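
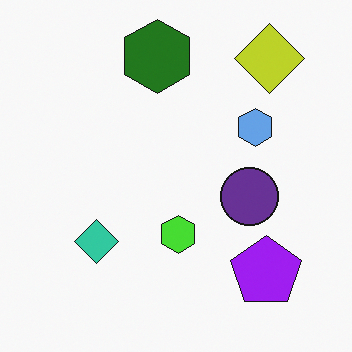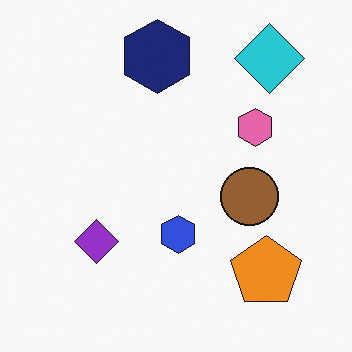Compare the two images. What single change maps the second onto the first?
This is the original image hue-shifted through roughly half the color wheel.

Every shape's color has rotated by the same amount around the hue wheel — a uniform hue shift.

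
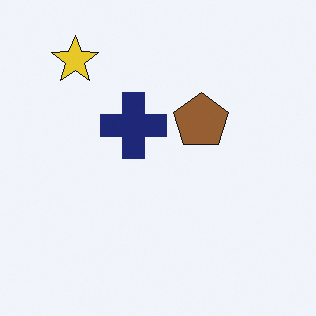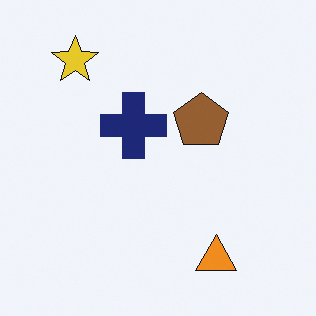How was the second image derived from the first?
Overlaid with an additional orange triangle.

An orange triangle appears in the second image that is absent from the first.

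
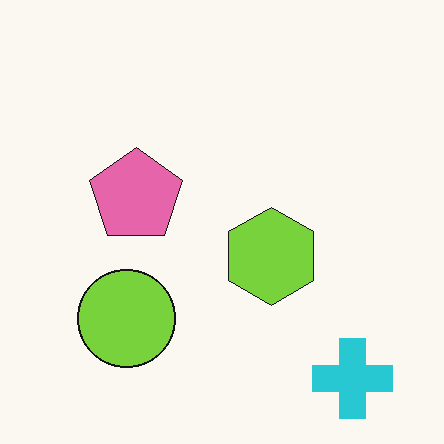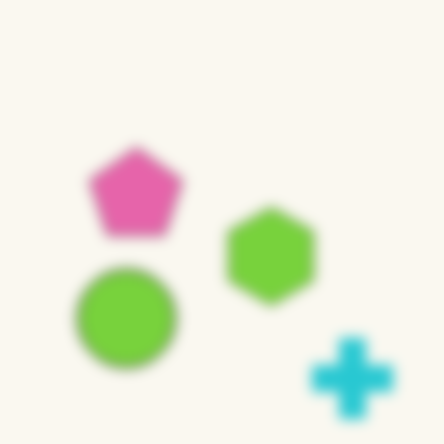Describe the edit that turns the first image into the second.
This is the original image heavily blurred.

Shape edges and outlines are uniformly softened across the whole image.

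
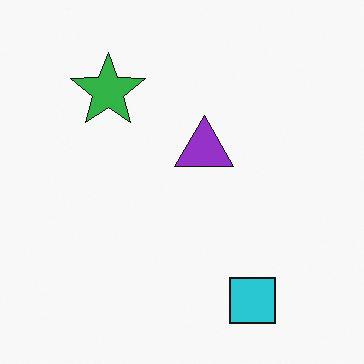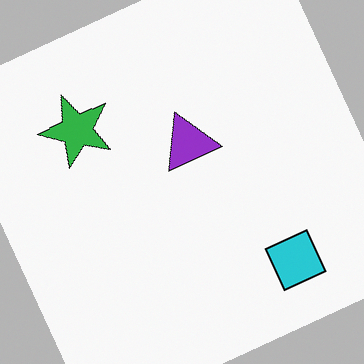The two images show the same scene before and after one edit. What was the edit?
The image was rotated counter-clockwise by a moderate amount.

Every shape is tilted by the same angle and the image corners show triangular fill wedges — a whole-image rotation by a non-right angle.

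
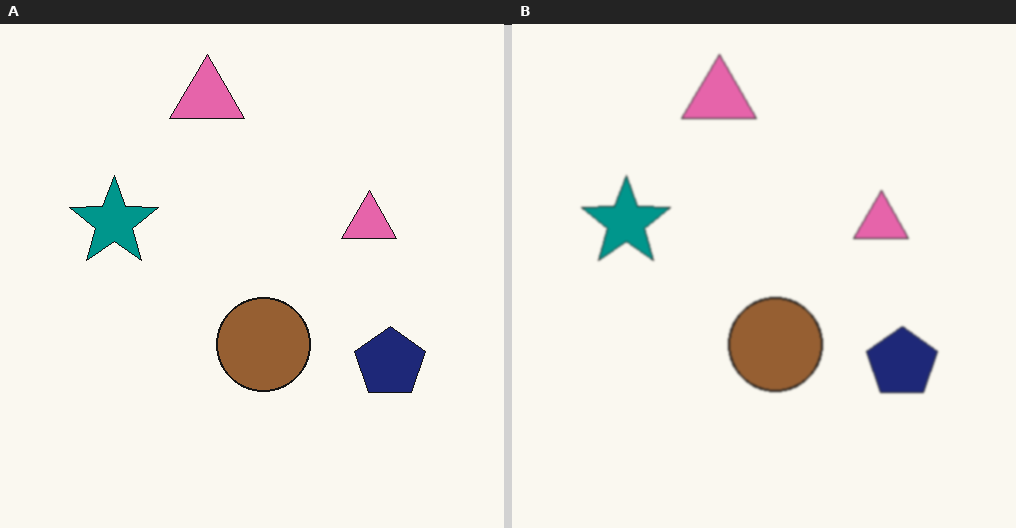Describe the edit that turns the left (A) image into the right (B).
It was given a subtle gaussian blur.

Shape edges and outlines are uniformly softened across the whole image.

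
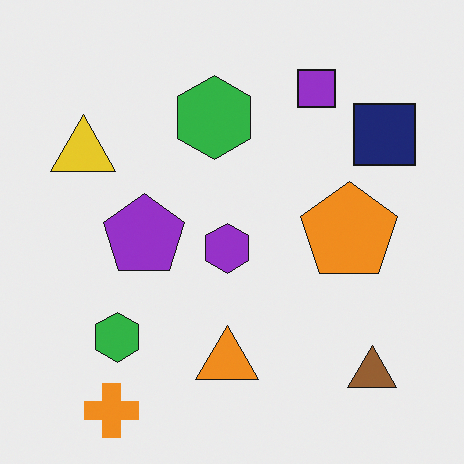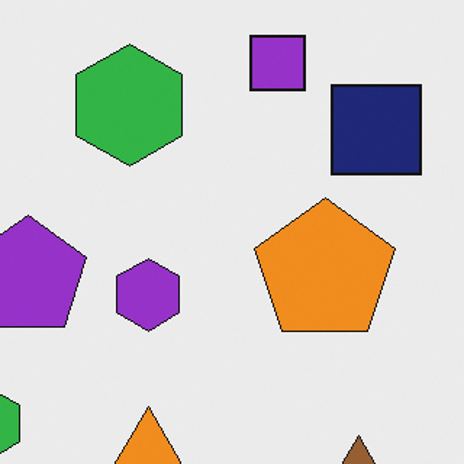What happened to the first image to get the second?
The image was cropped to a modestly smaller region and rescaled.

The visible shapes are larger and the field of view is narrower; shapes near the original edges may be partly or wholly outside the frame — a crop-and-rescale.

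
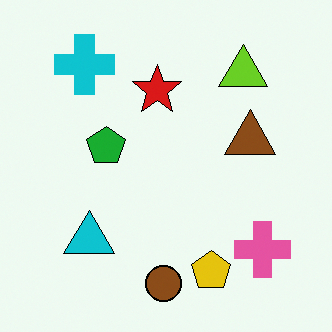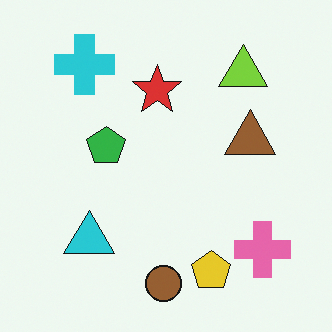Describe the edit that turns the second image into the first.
Given slightly increased contrast.

Tones are pushed away from mid-grey across the whole image — a global contrast change.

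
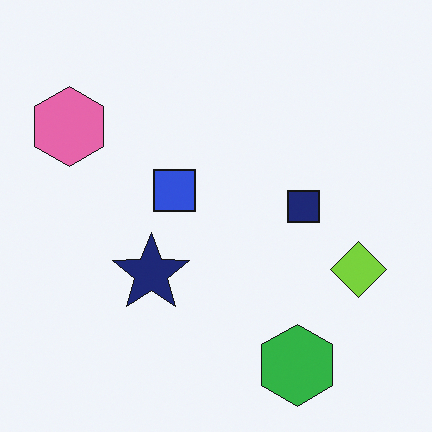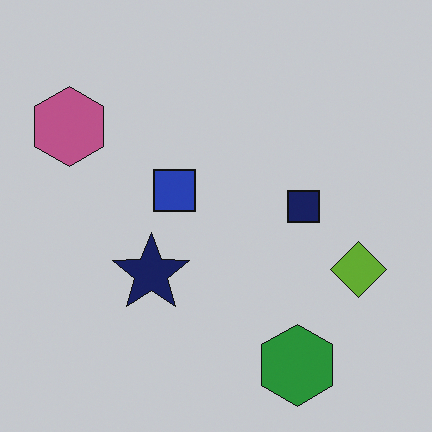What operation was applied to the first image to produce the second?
Slightly darkened.

Every pixel — background and shapes alike — is uniformly darkened.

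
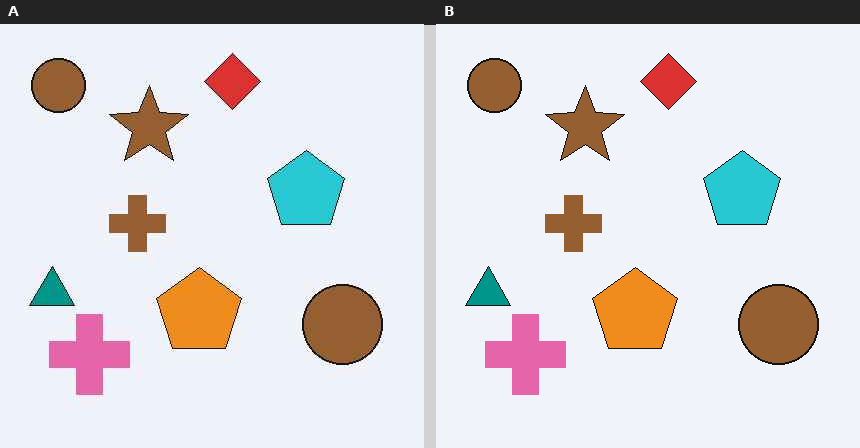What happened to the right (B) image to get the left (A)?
The left (A) image is the right (B) given moderate JPEG compression.

Blocky 8×8 compression artifacts appear around shape edges and the flat background shows ringing — characteristic JPEG degradation.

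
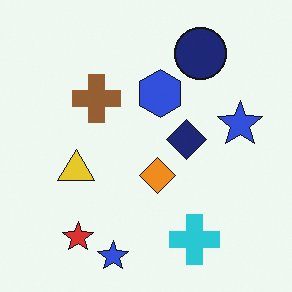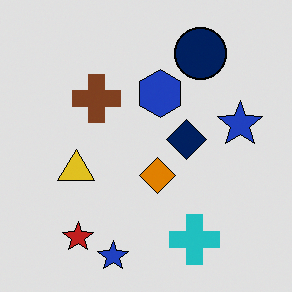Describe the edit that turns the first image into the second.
Posterized to a reduced palette.

Each flat color has snapped to a coarser quantized level — most visibly, the near-white background has dropped to a flat grey.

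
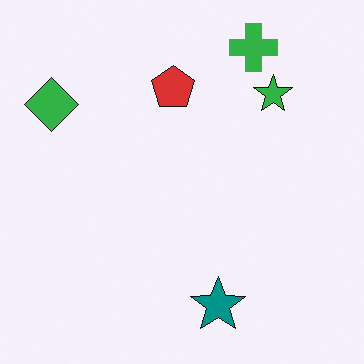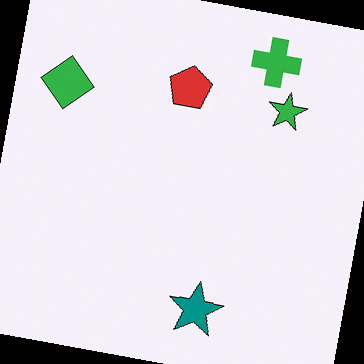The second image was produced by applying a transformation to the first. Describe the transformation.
Rotated clockwise by a slight angle.

Every shape is tilted by the same angle and the image corners show triangular fill wedges — a whole-image rotation by a non-right angle.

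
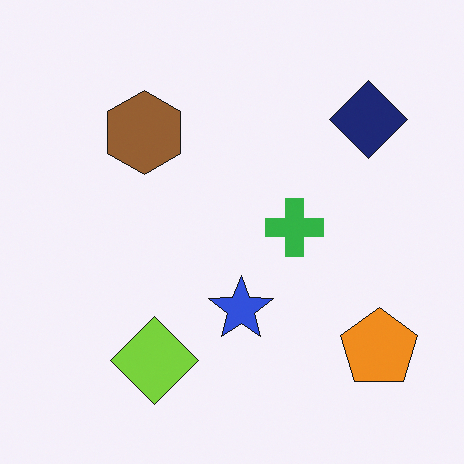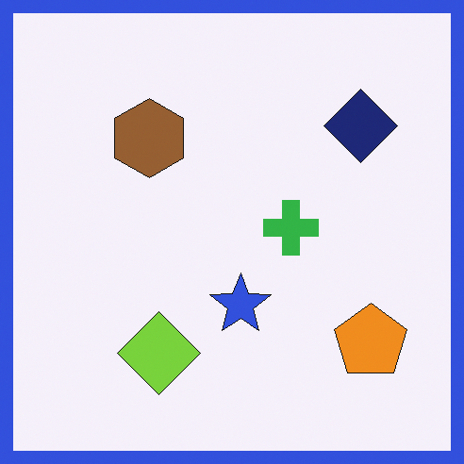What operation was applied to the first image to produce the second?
The second image is the first framed with a blue border.

A solid blue frame runs around the edge of the second image, with the content slightly shrunk inside it.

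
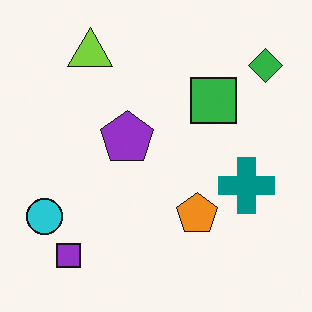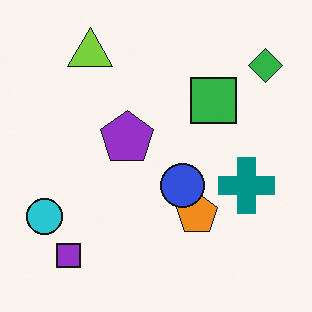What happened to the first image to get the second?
It was overlaid with an additional blue circle.

A blue circle appears in the second image that is absent from the first.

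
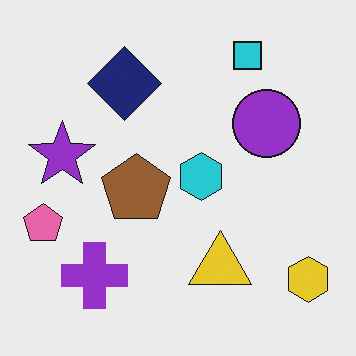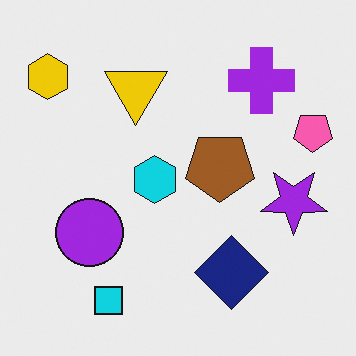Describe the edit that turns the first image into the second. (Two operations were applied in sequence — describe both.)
The transformation is: rotated 180°, then slightly oversaturated.

The yellow hexagon sits in the bottom-right of the first image and the top-left of the second — consistent with a whole-image 180° rotation. All colors are more vivid — a global saturation change.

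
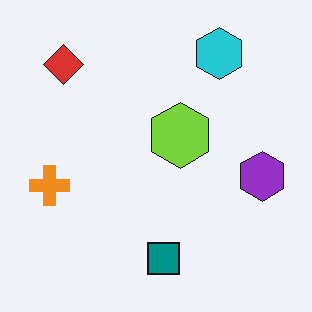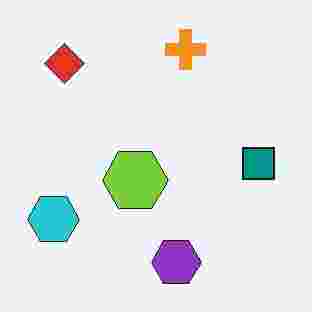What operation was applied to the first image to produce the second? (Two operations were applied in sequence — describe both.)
Heavily JPEG-compressed with obvious blocking artifacts, then transposed (reflected across the top-left ↔ bottom-right diagonal).

Blocky 8×8 compression artifacts appear around shape edges and the flat background shows ringing — characteristic JPEG degradation. Shapes have swapped their row and column positions — what was in the top-right is now in the bottom-left — a diagonal reflection.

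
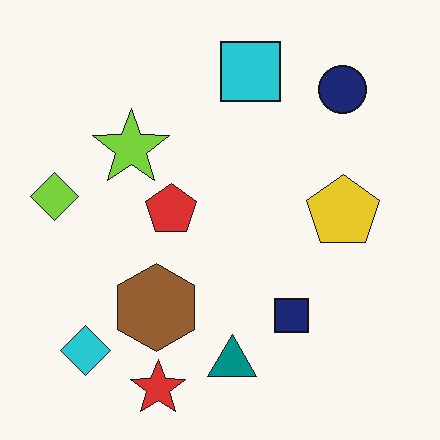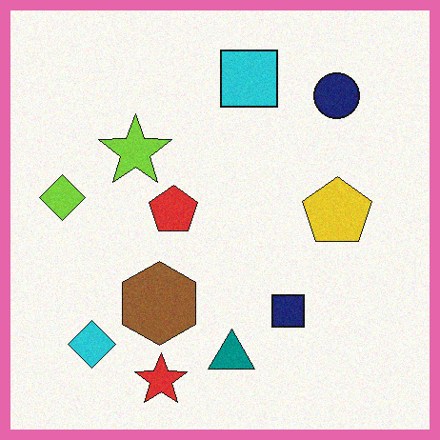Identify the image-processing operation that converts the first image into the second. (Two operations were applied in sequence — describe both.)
It was degraded with light additive noise, then framed with a pink border.

Random speckle covers the whole image, including the flat background. A solid pink frame runs around the edge of the second image, with the content slightly shrunk inside it.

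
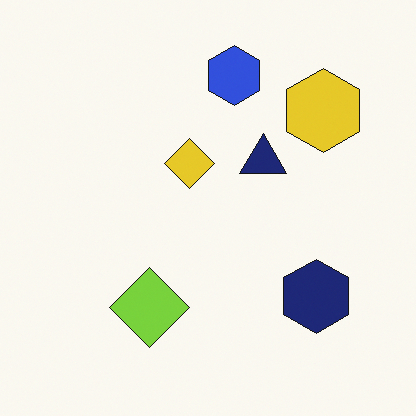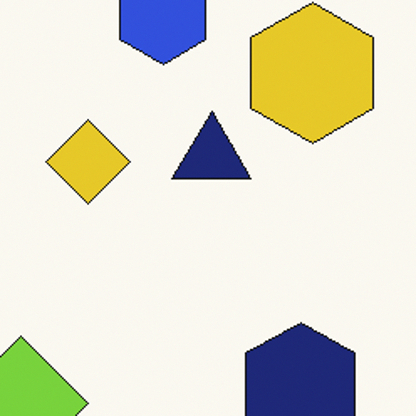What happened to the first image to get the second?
The second image is the first cropped to a noticeably smaller region and rescaled.

The visible shapes are larger and the field of view is narrower; shapes near the original edges may be partly or wholly outside the frame — a crop-and-rescale.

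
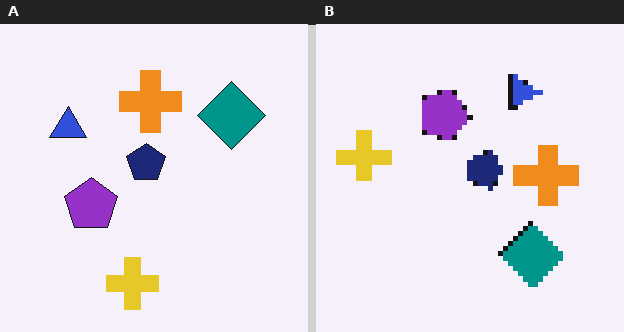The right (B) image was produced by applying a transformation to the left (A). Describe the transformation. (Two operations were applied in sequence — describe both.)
The image was rotated 90° clockwise, then mildly pixelated.

The yellow cross sits in the bottom of the left (A) image and the left of the right (B) — consistent with a whole-image 90° clockwise rotation. Shapes are reduced to large square blocks; fine edges and outlines are lost — a downscale-then-upscale (mosaic) effect.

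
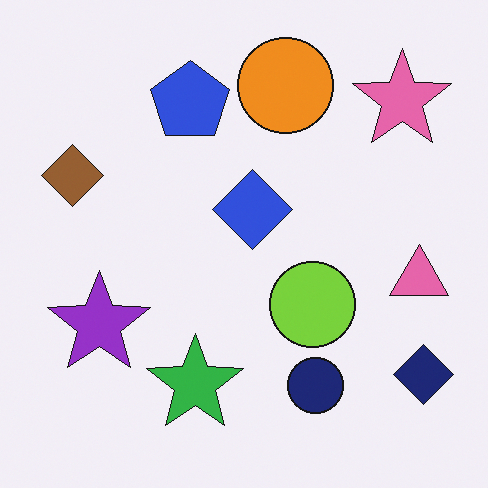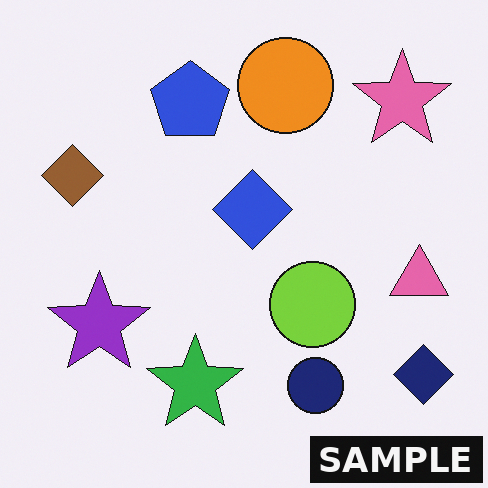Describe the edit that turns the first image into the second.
The image was watermarked with the text "SAMPLE" in the lower-right corner.

A dark label reading "SAMPLE" appears in the lower-right corner.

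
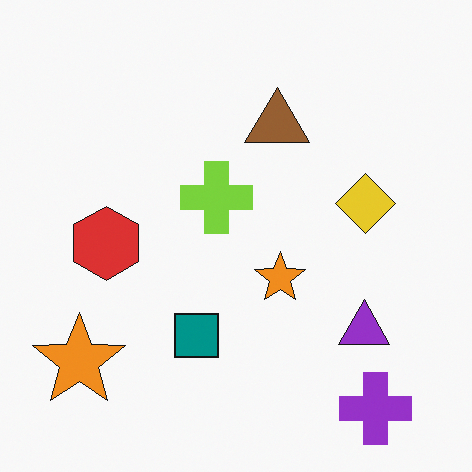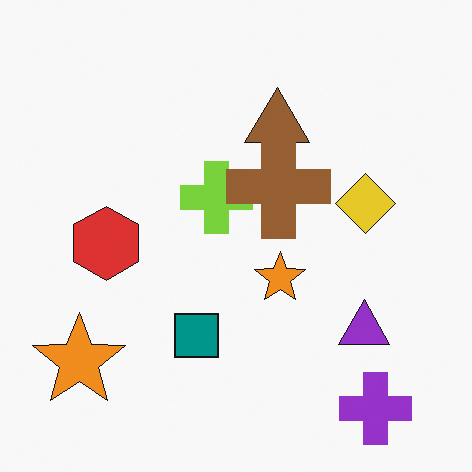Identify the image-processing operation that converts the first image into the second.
The image was overlaid with an additional brown cross.

A brown cross appears in the second image that is absent from the first.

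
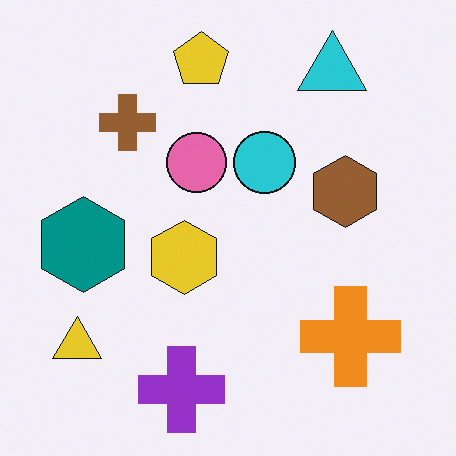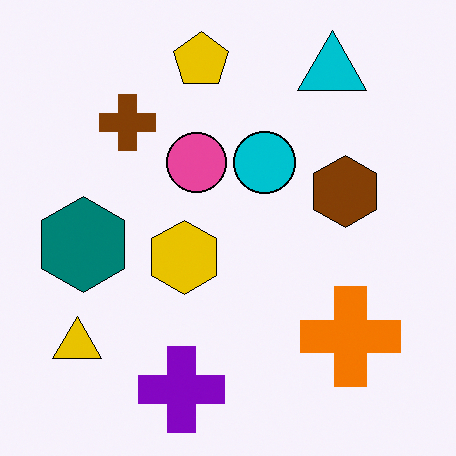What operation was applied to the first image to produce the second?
The image was given slightly increased contrast.

Tones are pushed away from mid-grey across the whole image — a global contrast change.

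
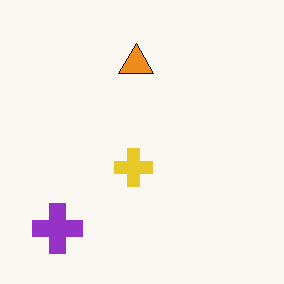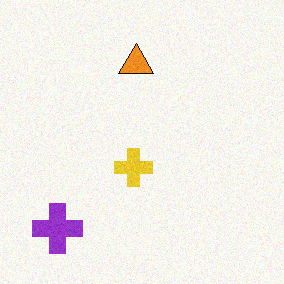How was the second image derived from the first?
It was degraded with light additive noise.

Random speckle covers the whole image, including the flat background.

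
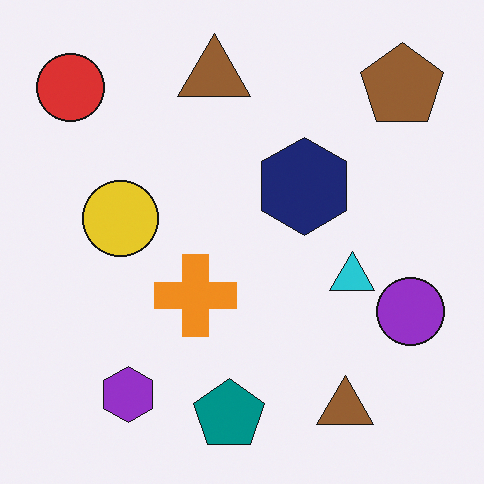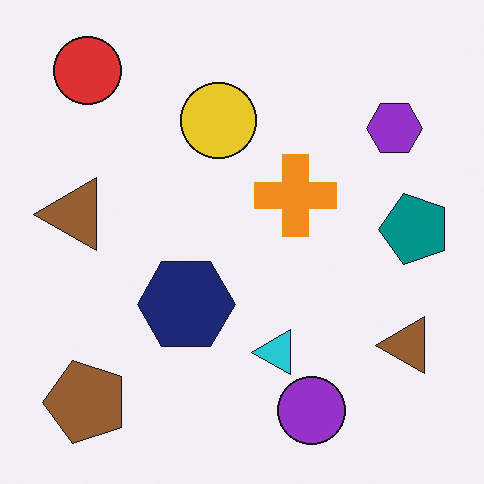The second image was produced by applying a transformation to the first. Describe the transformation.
The image was transposed (reflected across the top-left ↔ bottom-right diagonal).

Shapes have swapped their row and column positions — what was in the top-right is now in the bottom-left — a diagonal reflection.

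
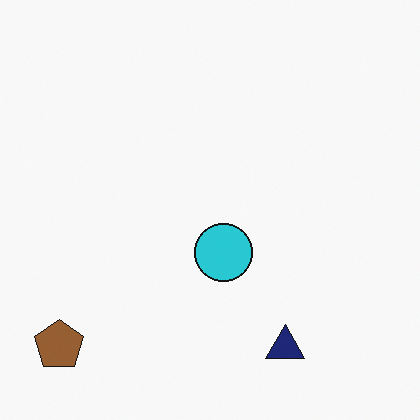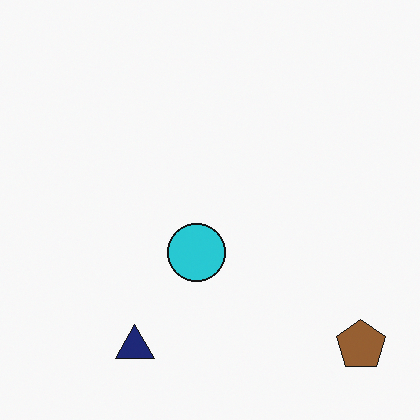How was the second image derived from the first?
The image was flipped horizontally (left ↔ right).

The brown pentagon is in the bottom-left of the first image and the bottom-right of the second — shapes on opposite sides of the vertical midline have swapped in a mirror flip.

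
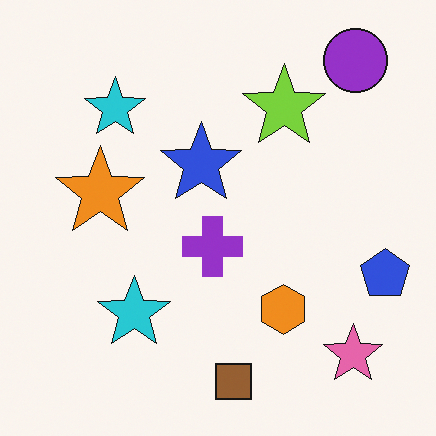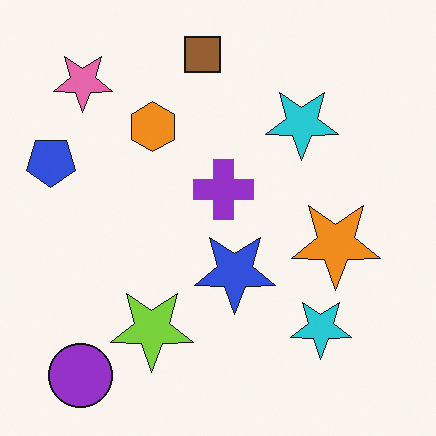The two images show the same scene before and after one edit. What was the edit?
The image was rotated 180°.

The purple circle sits in the top-right of the first image and the bottom-left of the second — consistent with a whole-image 180° rotation.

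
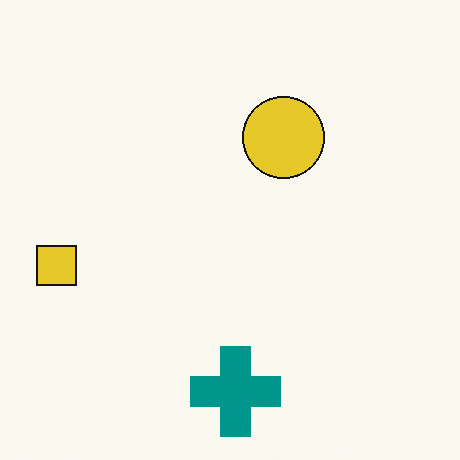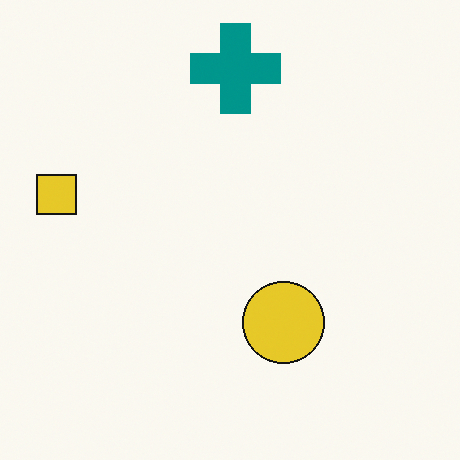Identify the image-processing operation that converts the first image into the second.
It was flipped vertically (top ↔ bottom).

The teal cross is in the bottom of the first image and the top of the second — shapes on opposite sides of the horizontal midline have swapped in a mirror flip.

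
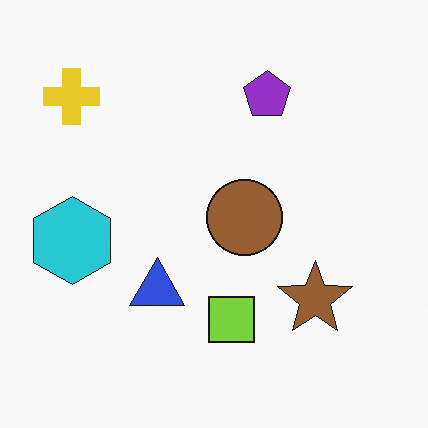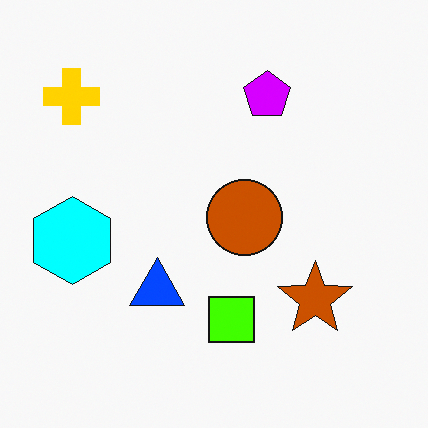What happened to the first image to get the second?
It was heavily oversaturated.

All colors are more vivid — a global saturation change.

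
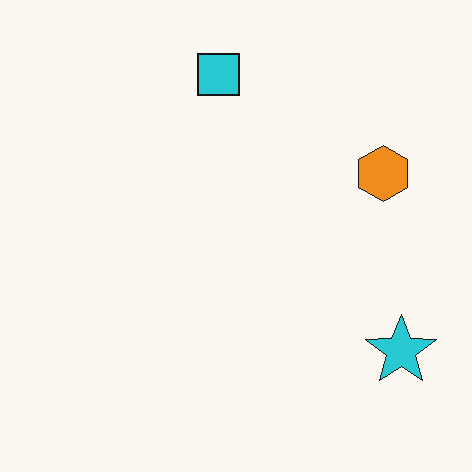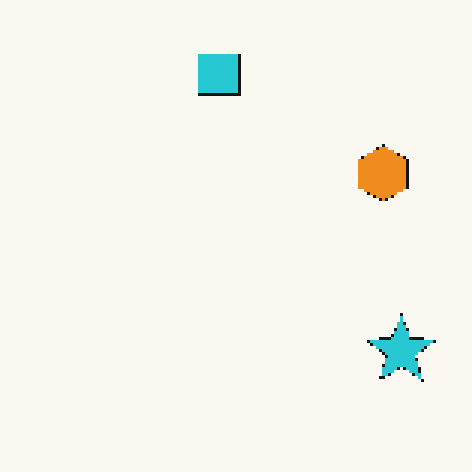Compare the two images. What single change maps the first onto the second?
Lightly pixelated (a mild mosaic effect).

Shapes are reduced to large square blocks; fine edges and outlines are lost — a downscale-then-upscale (mosaic) effect.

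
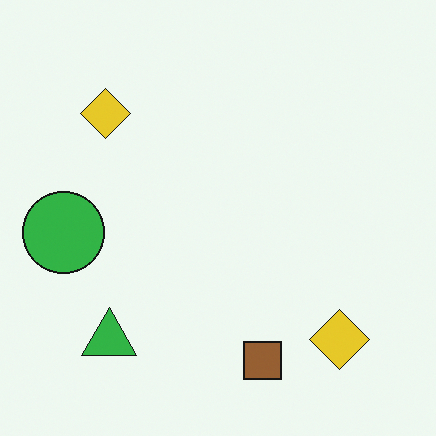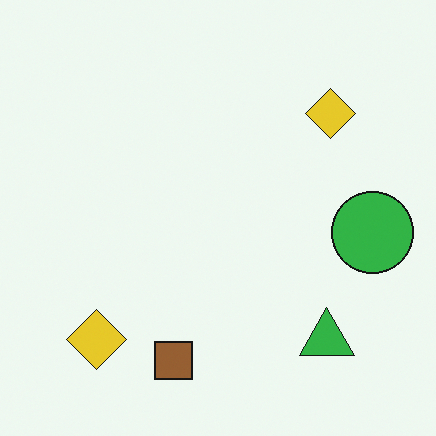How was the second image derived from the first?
It was flipped horizontally (left ↔ right).

The green circle is in the left of the first image and the right of the second — shapes on opposite sides of the vertical midline have swapped in a mirror flip.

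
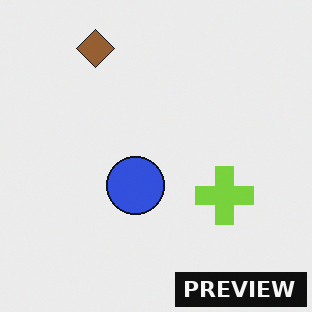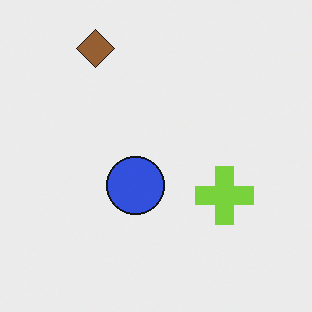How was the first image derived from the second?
The transformation is: watermarked with the text "PREVIEW" in the lower-right corner.

A dark label reading "PREVIEW" appears in the lower-right corner.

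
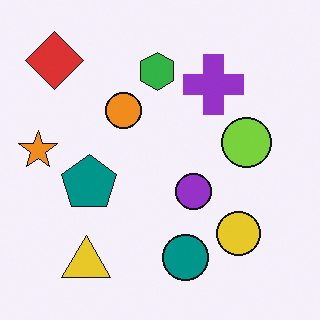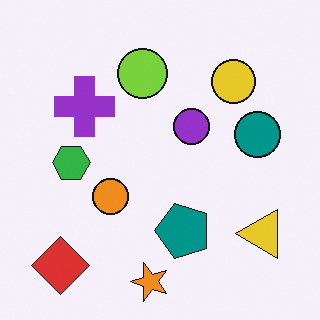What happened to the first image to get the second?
The image was rotated 90° counter-clockwise.

The red diamond sits in the top-left of the first image and the bottom-left of the second — consistent with a whole-image 90° counter-clockwise rotation.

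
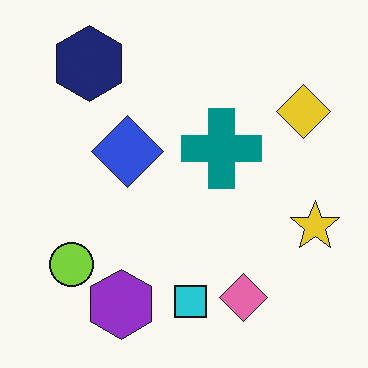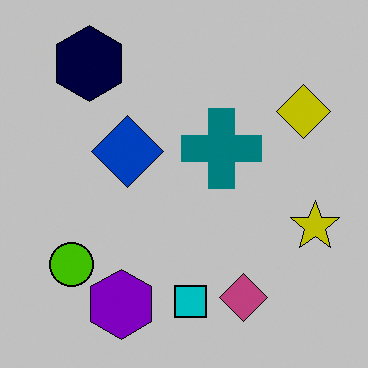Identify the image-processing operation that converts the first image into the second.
Heavily posterized to just a handful of flat colors.

Each flat color has snapped to a coarser quantized level — most visibly, the near-white background has dropped to a flat grey.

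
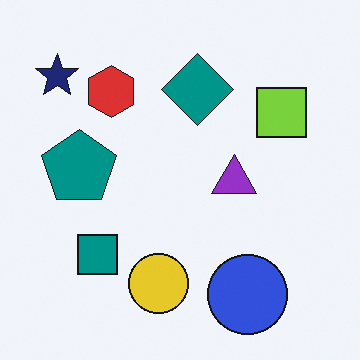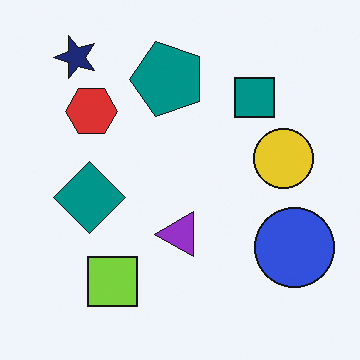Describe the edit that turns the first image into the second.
This is the original image transposed (reflected across the top-left ↔ bottom-right diagonal).

Shapes have swapped their row and column positions — what was in the top-right is now in the bottom-left — a diagonal reflection.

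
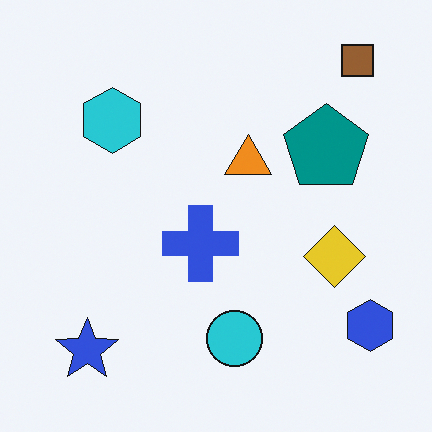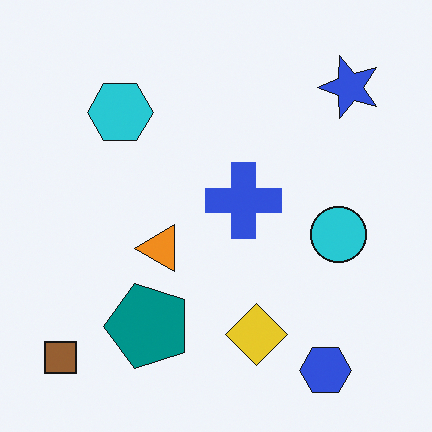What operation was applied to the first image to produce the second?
Transposed (reflected across the top-left ↔ bottom-right diagonal).

Shapes have swapped their row and column positions — what was in the top-right is now in the bottom-left — a diagonal reflection.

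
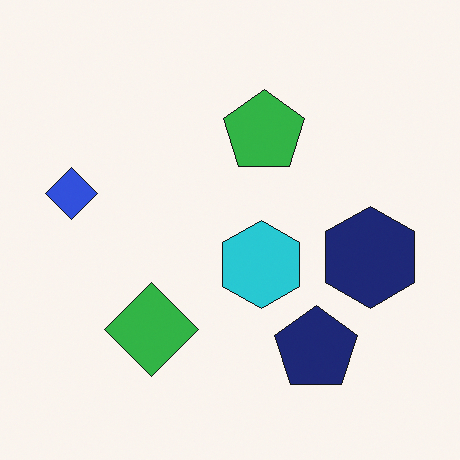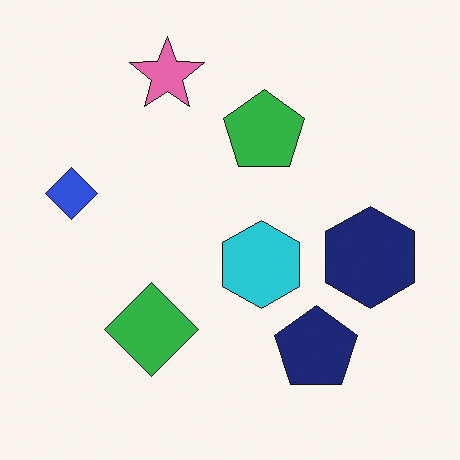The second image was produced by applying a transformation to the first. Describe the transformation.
It was overlaid with an additional pink star.

A pink star appears in the second image that is absent from the first.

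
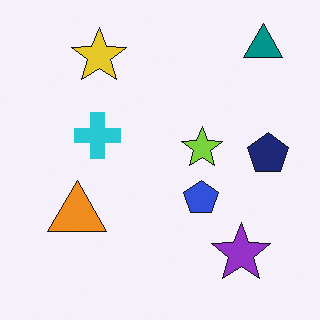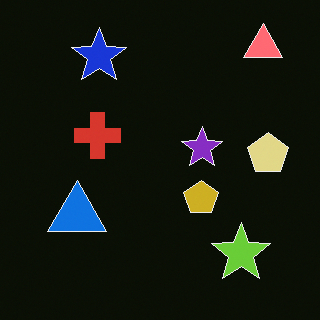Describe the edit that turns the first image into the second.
The transformation is: color-inverted (negative).

The light background has become dark and every shape's color is its complement — a photographic negative.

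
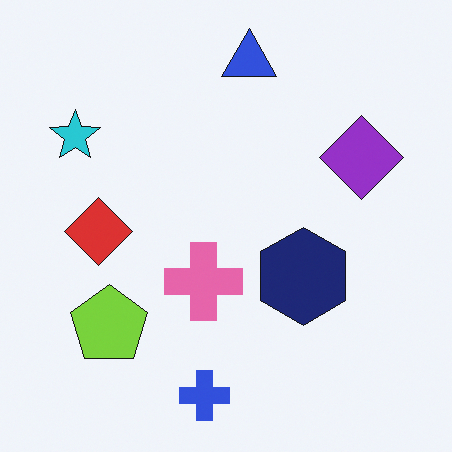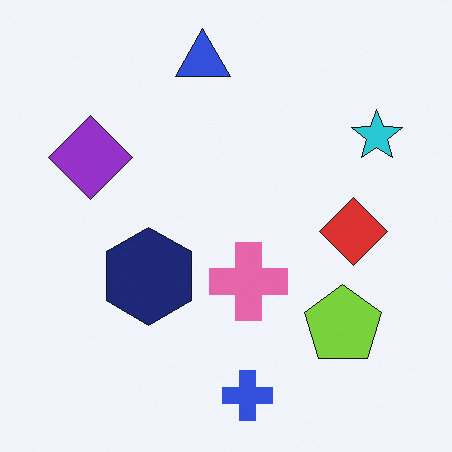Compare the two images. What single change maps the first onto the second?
The transformation is: flipped horizontally (left ↔ right).

The cyan star is in the top-left of the first image and the top-right of the second — shapes on opposite sides of the vertical midline have swapped in a mirror flip.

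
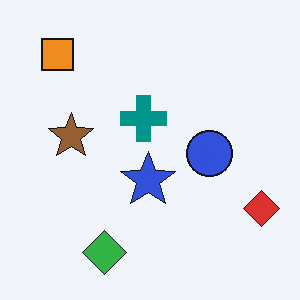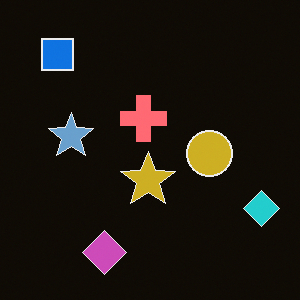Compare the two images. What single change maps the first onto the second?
The image was color-inverted (negative).

The light background has become dark and every shape's color is its complement — a photographic negative.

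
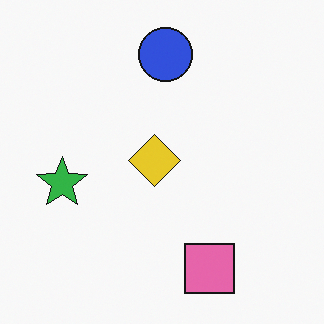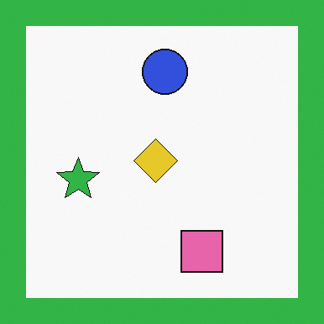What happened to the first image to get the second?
Framed with a green border.

A solid green frame runs around the edge of the second image, with the content slightly shrunk inside it.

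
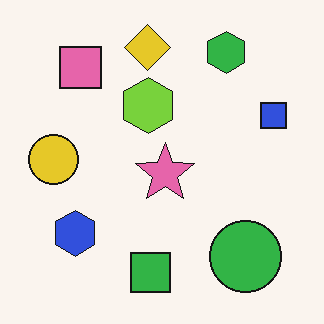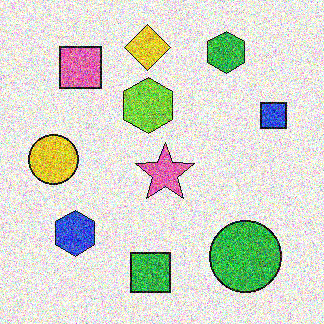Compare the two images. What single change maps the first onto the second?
This is the original image degraded with heavy additive noise.

Random speckle covers the whole image, including the flat background.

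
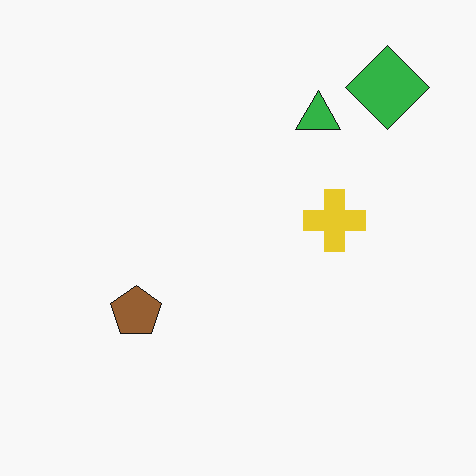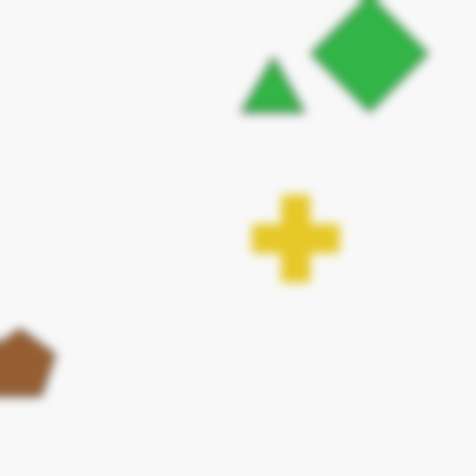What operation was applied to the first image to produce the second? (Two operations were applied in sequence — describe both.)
The second image is the first cropped to a modestly smaller region and rescaled, then strongly gaussian-blurred.

The visible shapes are larger and the field of view is narrower; shapes near the original edges may be partly or wholly outside the frame — a crop-and-rescale. Shape edges and outlines are uniformly softened across the whole image.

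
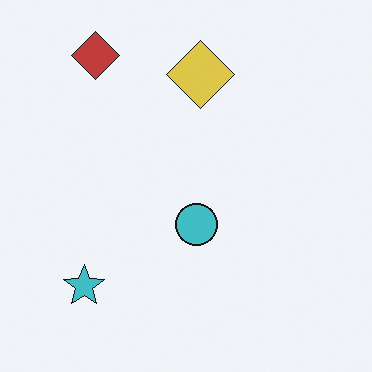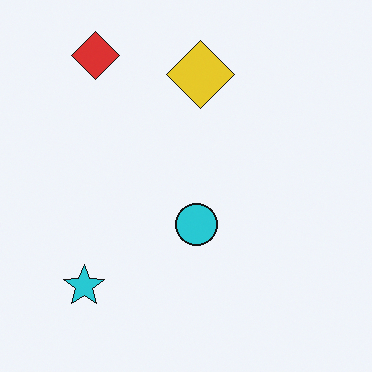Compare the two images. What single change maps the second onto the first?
Slightly desaturated.

All colors are more muted and greyish — a global saturation change.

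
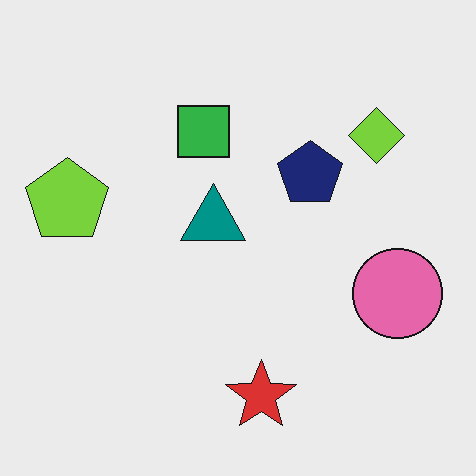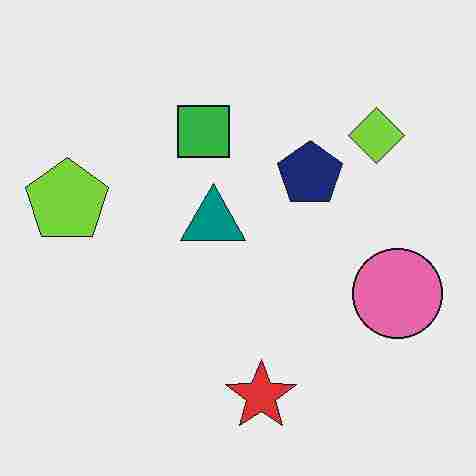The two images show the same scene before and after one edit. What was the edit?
It was heavily JPEG-compressed with obvious blocking artifacts.

Blocky 8×8 compression artifacts appear around shape edges and the flat background shows ringing — characteristic JPEG degradation.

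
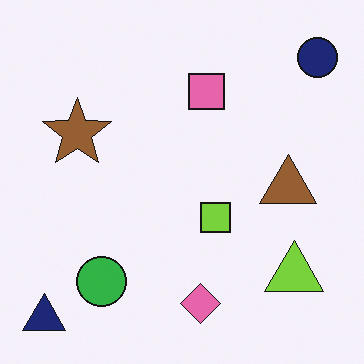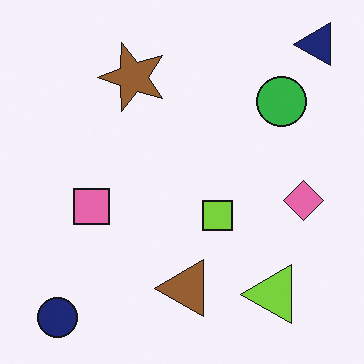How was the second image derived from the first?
Transposed (reflected across the top-left ↔ bottom-right diagonal).

Shapes have swapped their row and column positions — what was in the top-right is now in the bottom-left — a diagonal reflection.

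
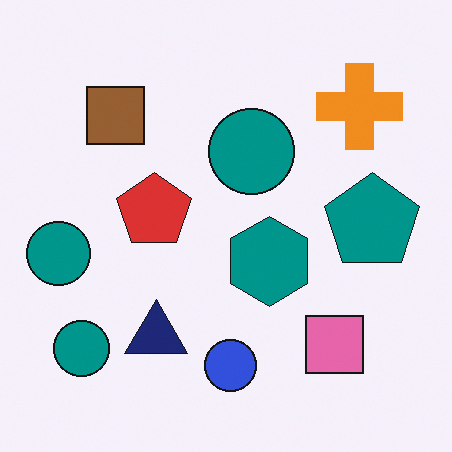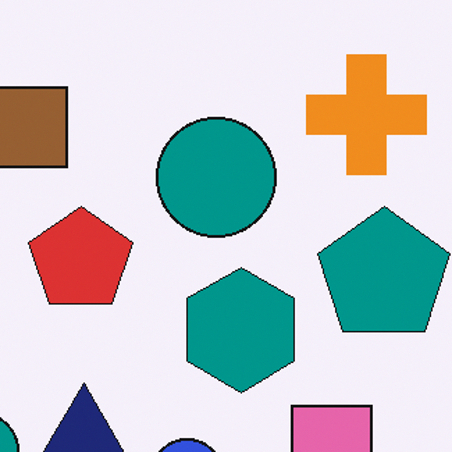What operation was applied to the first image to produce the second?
The second image is the first cropped slightly and scaled back up.

The visible shapes are larger and the field of view is narrower; shapes near the original edges may be partly or wholly outside the frame — a crop-and-rescale.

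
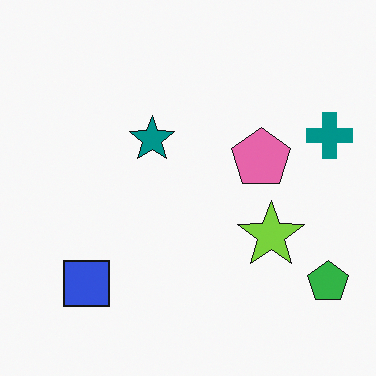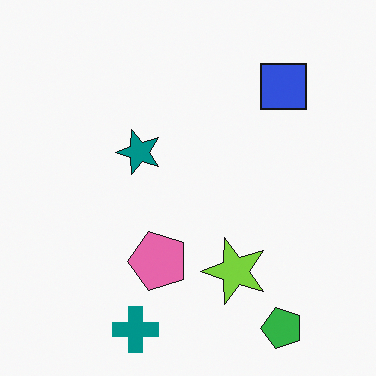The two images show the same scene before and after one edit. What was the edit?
Transposed (reflected across the top-left ↔ bottom-right diagonal).

Shapes have swapped their row and column positions — what was in the top-right is now in the bottom-left — a diagonal reflection.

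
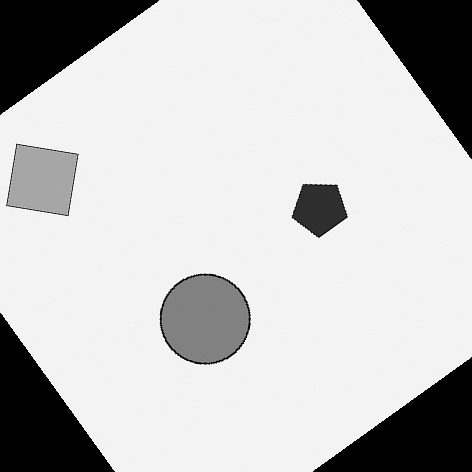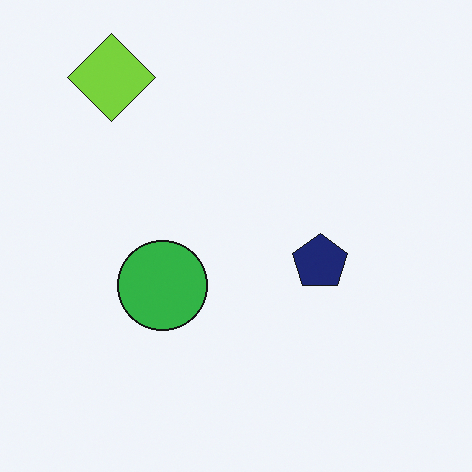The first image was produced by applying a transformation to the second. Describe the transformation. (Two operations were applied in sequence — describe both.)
Converted to grayscale, then rotated counter-clockwise by a large amount — several tens of degrees.

All color is removed — every shape is now a shade of grey. Every shape is tilted by the same angle and the image corners show triangular fill wedges — a whole-image rotation by a non-right angle.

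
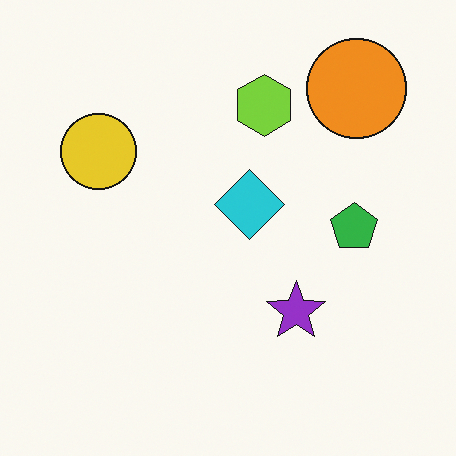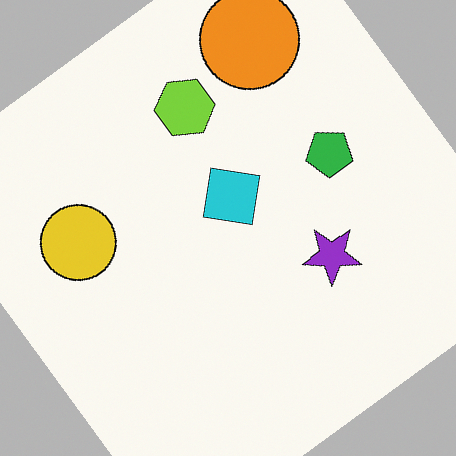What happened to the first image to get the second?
It was rotated counter-clockwise by a large amount — several tens of degrees.

Every shape is tilted by the same angle and the image corners show triangular fill wedges — a whole-image rotation by a non-right angle.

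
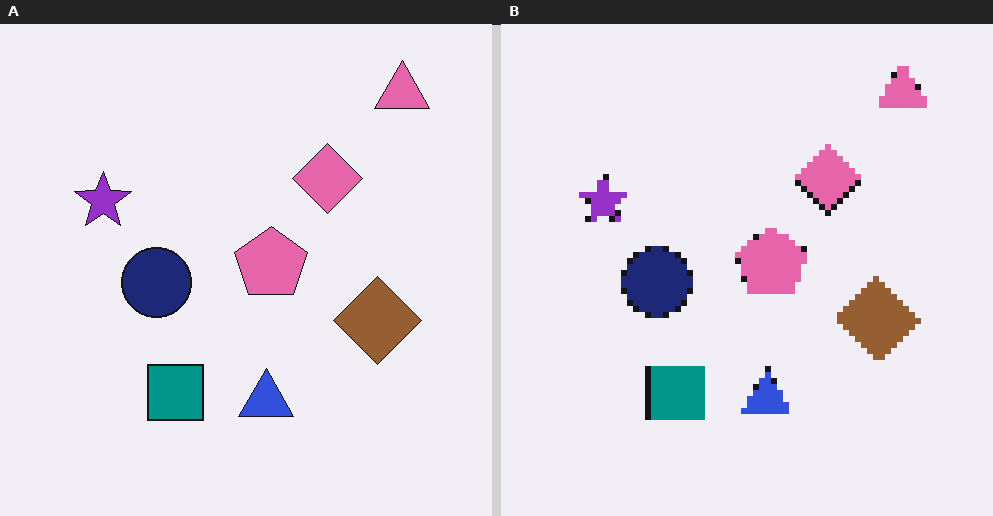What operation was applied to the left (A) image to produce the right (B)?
Pixelated into visible square blocks.

Shapes are reduced to large square blocks; fine edges and outlines are lost — a downscale-then-upscale (mosaic) effect.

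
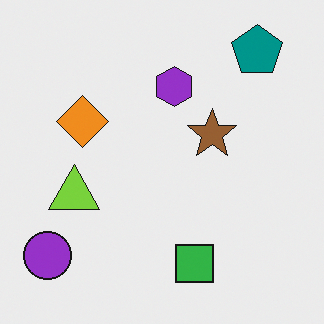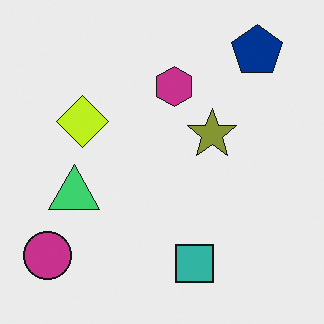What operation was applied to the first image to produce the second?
The transformation is: hue-shifted slightly.

Every shape's color has rotated by the same amount around the hue wheel — a uniform hue shift.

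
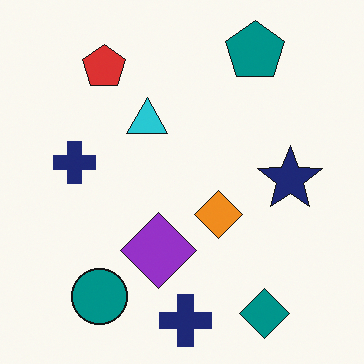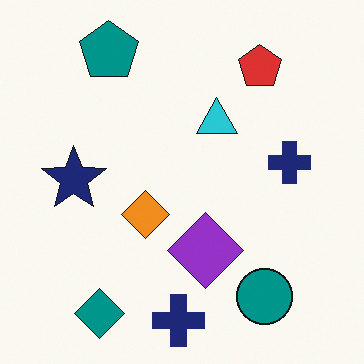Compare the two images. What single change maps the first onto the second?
The transformation is: flipped horizontally (left ↔ right).

The navy star is in the right of the first image and the left of the second — shapes on opposite sides of the vertical midline have swapped in a mirror flip.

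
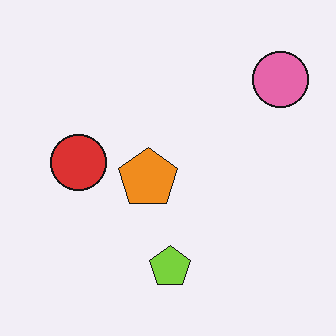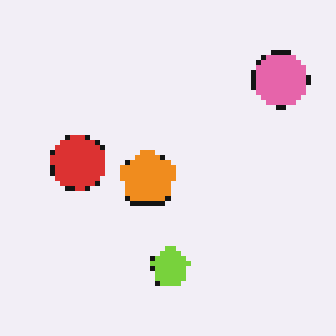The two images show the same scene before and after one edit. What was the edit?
The transformation is: lightly pixelated (a mild mosaic effect).

Shapes are reduced to large square blocks; fine edges and outlines are lost — a downscale-then-upscale (mosaic) effect.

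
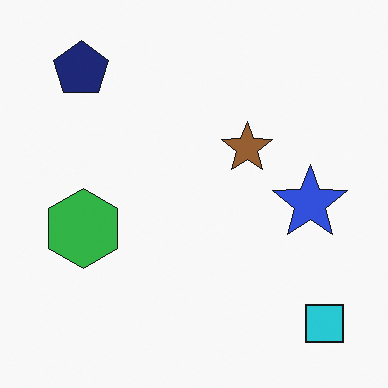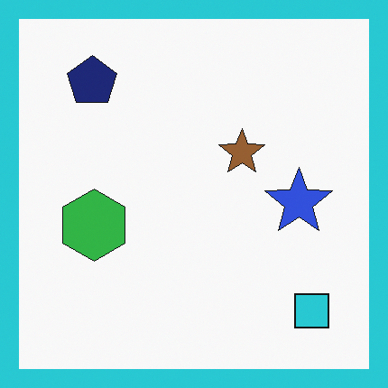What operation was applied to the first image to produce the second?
The second image is the first framed with a cyan border.

A solid cyan frame runs around the edge of the second image, with the content slightly shrunk inside it.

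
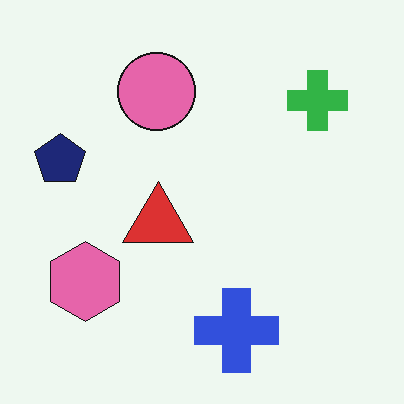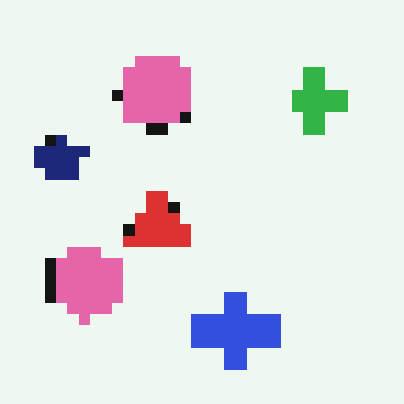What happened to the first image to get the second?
The transformation is: heavily pixelated into large blocks.

Shapes are reduced to large square blocks; fine edges and outlines are lost — a downscale-then-upscale (mosaic) effect.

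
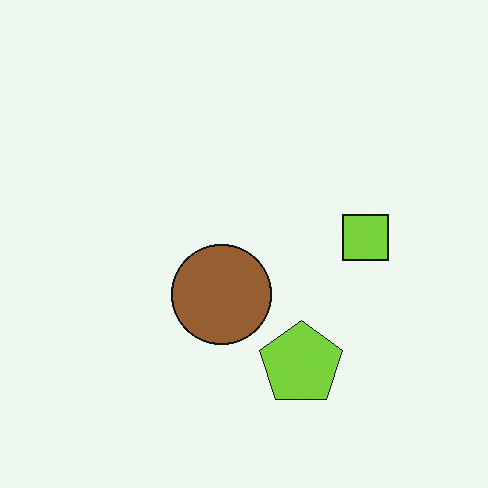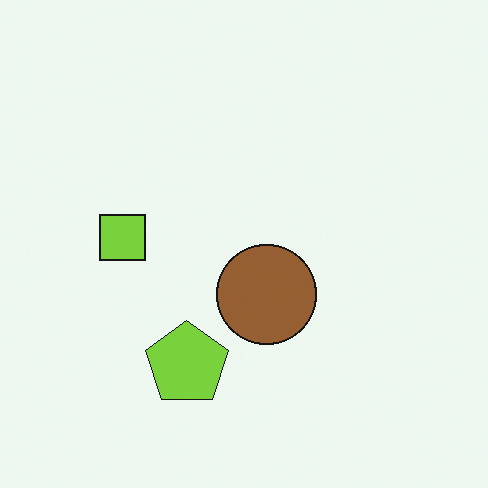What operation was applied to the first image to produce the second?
This is the original image flipped horizontally (left ↔ right).

The lime square is in the right of the first image and the left of the second — shapes on opposite sides of the vertical midline have swapped in a mirror flip.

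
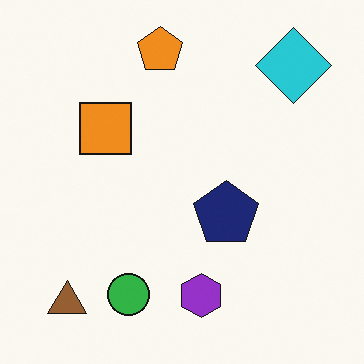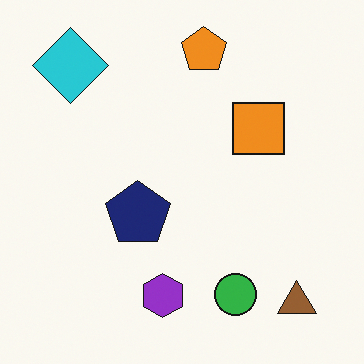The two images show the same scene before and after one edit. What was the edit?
This is the original image flipped horizontally (left ↔ right).

The brown triangle is in the bottom-left of the first image and the bottom-right of the second — shapes on opposite sides of the vertical midline have swapped in a mirror flip.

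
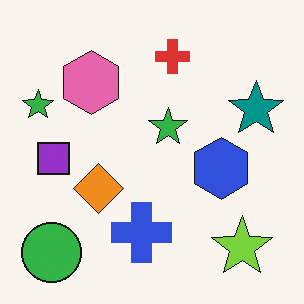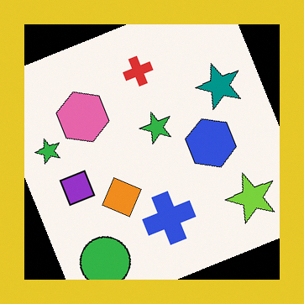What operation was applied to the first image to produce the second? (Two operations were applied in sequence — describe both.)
Rotated counter-clockwise by a clearly visible amount, then framed with a yellow border.

Every shape is tilted by the same angle and the image corners show triangular fill wedges — a whole-image rotation by a non-right angle. A solid yellow frame runs around the edge of the second image, with the content slightly shrunk inside it.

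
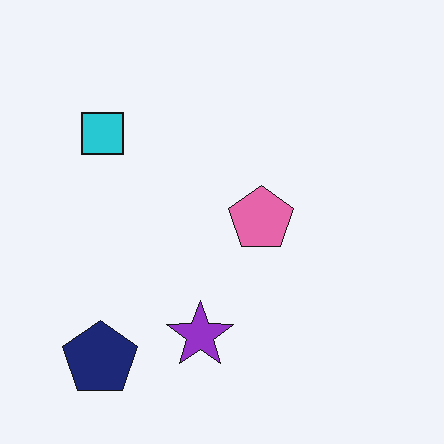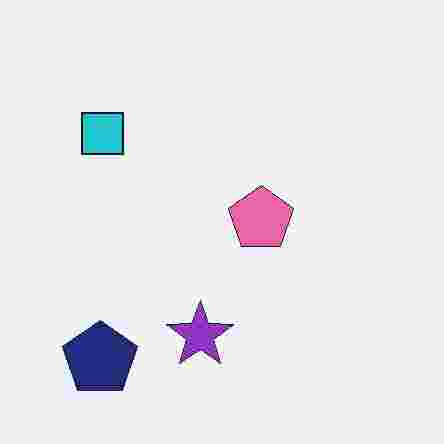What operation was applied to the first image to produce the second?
It was degraded with heavy JPEG compression.

Blocky 8×8 compression artifacts appear around shape edges and the flat background shows ringing — characteristic JPEG degradation.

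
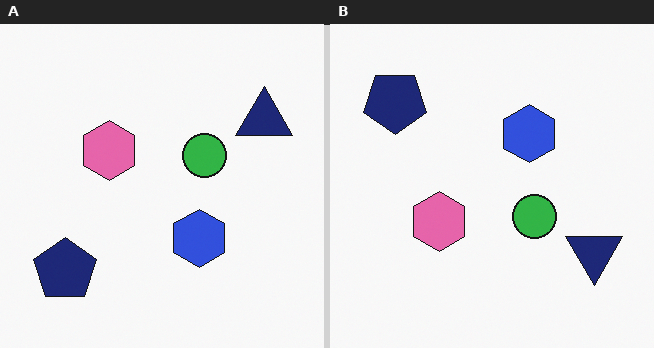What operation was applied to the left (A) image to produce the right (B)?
The right (B) image is the left (A) flipped vertically (top ↔ bottom).

The navy pentagon is in the bottom-left of the left (A) image and the top-left of the right (B) — shapes on opposite sides of the horizontal midline have swapped in a mirror flip.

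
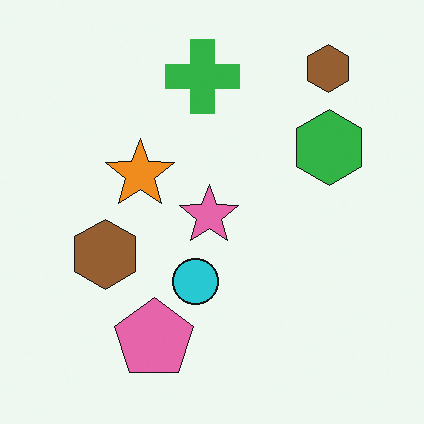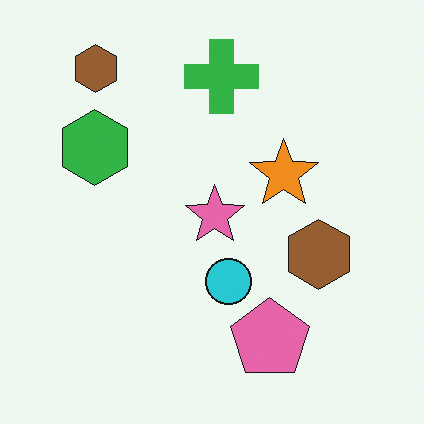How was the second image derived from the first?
It was flipped horizontally (left ↔ right).

The green hexagon is in the right of the first image and the left of the second — shapes on opposite sides of the vertical midline have swapped in a mirror flip.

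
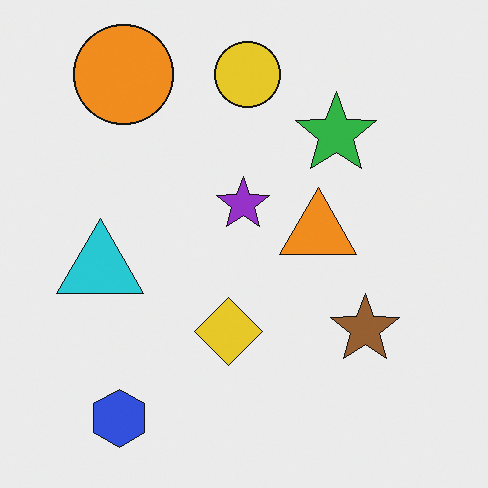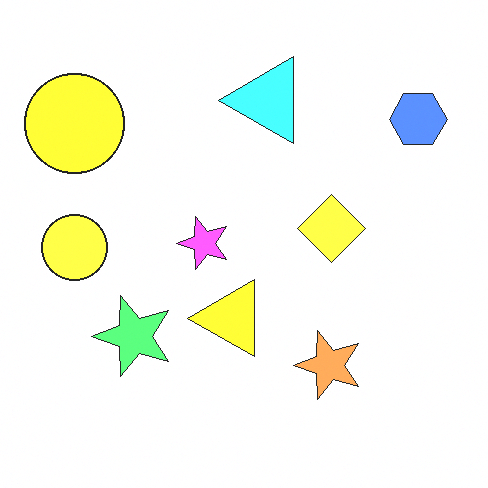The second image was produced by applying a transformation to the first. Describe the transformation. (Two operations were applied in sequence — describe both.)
It was noticeably brightened, then transposed (reflected across the top-left ↔ bottom-right diagonal).

Every pixel — background and shapes alike — is uniformly brightened. Shapes have swapped their row and column positions — what was in the top-right is now in the bottom-left — a diagonal reflection.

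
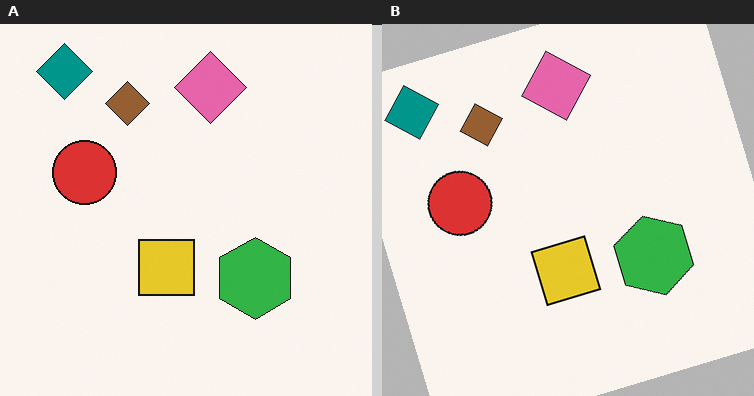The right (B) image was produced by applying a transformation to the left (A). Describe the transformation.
This is the original image rotated counter-clockwise by a clearly visible amount.

Every shape is tilted by the same angle and the image corners show triangular fill wedges — a whole-image rotation by a non-right angle.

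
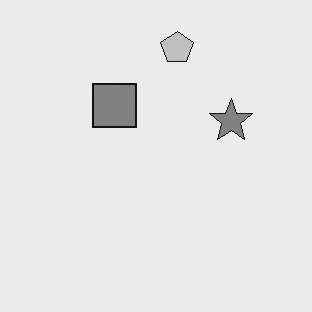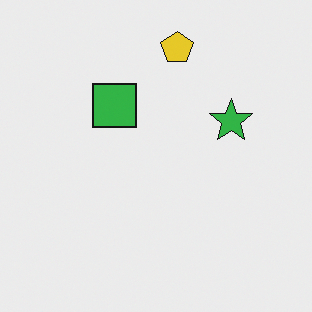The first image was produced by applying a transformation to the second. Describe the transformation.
Converted to grayscale.

All color is removed — every shape is now a shade of grey.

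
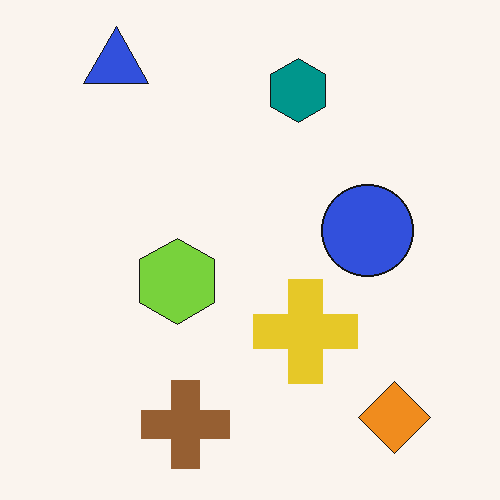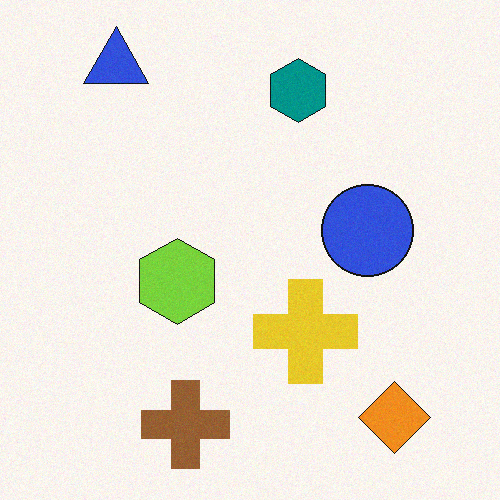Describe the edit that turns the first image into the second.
The transformation is: degraded with light additive noise.

Random speckle covers the whole image, including the flat background.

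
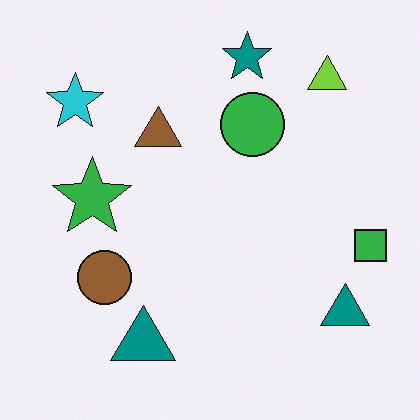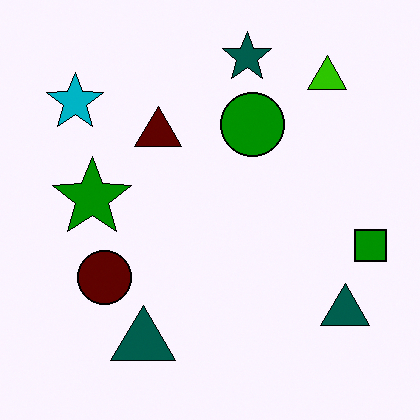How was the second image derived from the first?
This is the original image boosted in contrast.

Tones are pushed away from mid-grey across the whole image — a global contrast change.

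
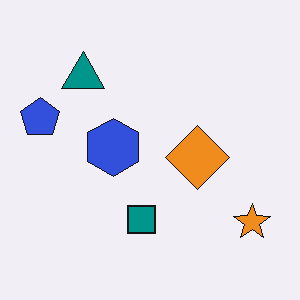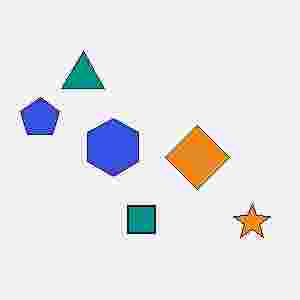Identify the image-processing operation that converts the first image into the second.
The image was degraded with heavy JPEG compression.

Blocky 8×8 compression artifacts appear around shape edges and the flat background shows ringing — characteristic JPEG degradation.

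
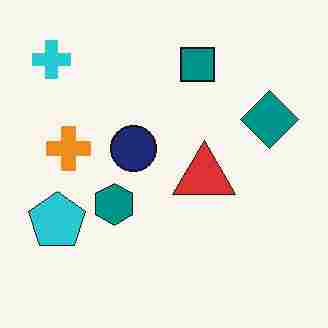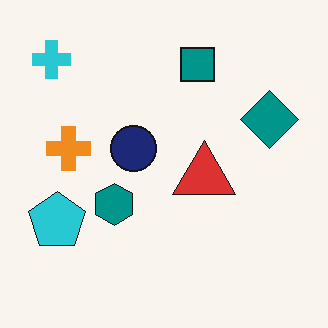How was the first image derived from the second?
The image was degraded with heavy JPEG compression.

Blocky 8×8 compression artifacts appear around shape edges and the flat background shows ringing — characteristic JPEG degradation.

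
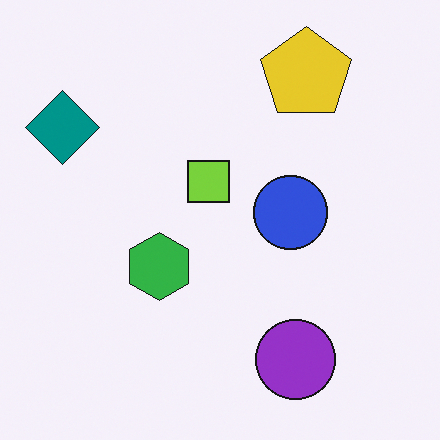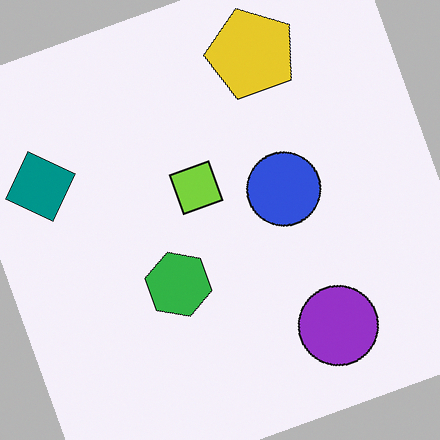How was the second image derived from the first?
This is the original image rotated counter-clockwise by a clearly visible amount.

Every shape is tilted by the same angle and the image corners show triangular fill wedges — a whole-image rotation by a non-right angle.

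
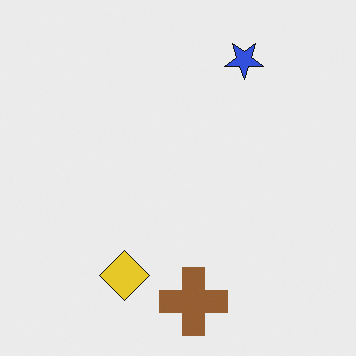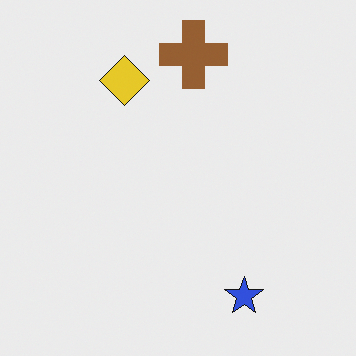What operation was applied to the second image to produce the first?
The transformation is: flipped vertically (top ↔ bottom).

The brown cross is in the top of the second image and the bottom of the first — shapes on opposite sides of the horizontal midline have swapped in a mirror flip.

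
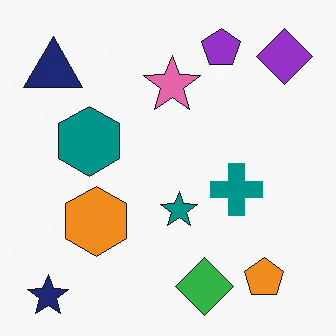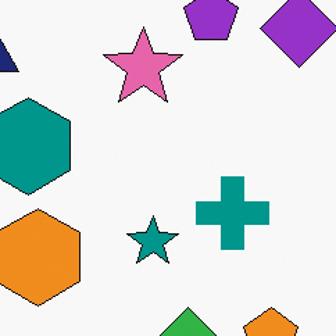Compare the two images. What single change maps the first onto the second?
It was cropped to a modestly smaller region and rescaled.

The visible shapes are larger and the field of view is narrower; shapes near the original edges may be partly or wholly outside the frame — a crop-and-rescale.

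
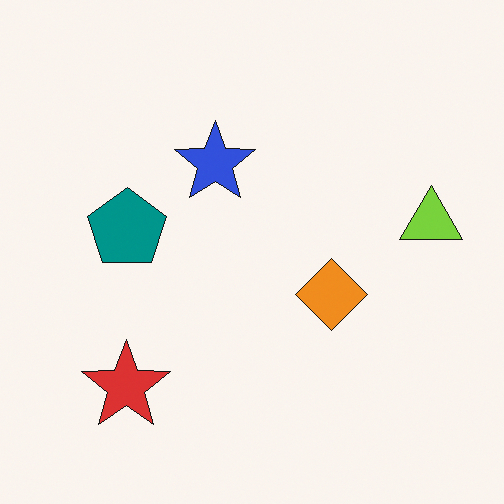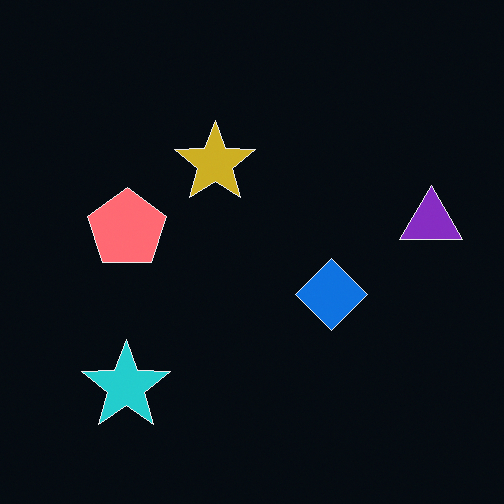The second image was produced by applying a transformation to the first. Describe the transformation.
The transformation is: color-inverted (negative).

The light background has become dark and every shape's color is its complement — a photographic negative.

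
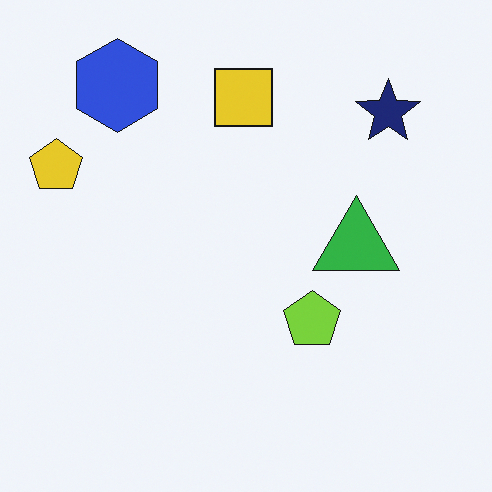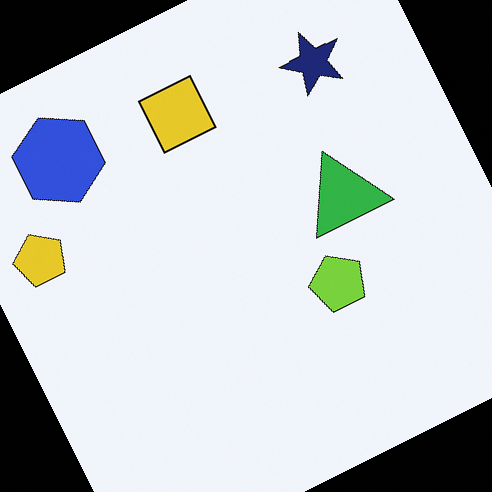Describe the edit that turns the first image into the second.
It was rotated counter-clockwise by a moderate amount.

Every shape is tilted by the same angle and the image corners show triangular fill wedges — a whole-image rotation by a non-right angle.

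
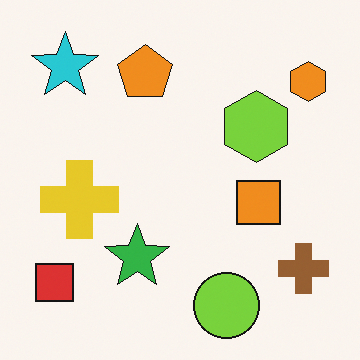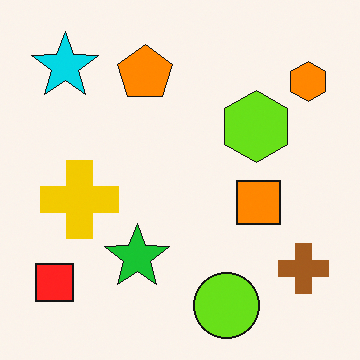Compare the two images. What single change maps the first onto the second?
The second image is the first slightly oversaturated.

All colors are more vivid — a global saturation change.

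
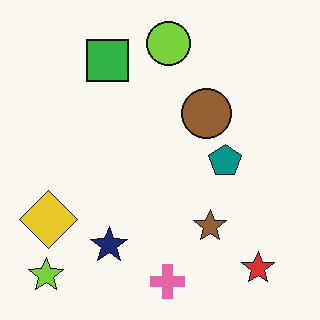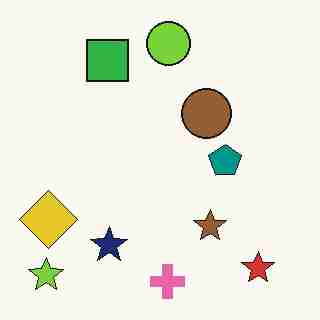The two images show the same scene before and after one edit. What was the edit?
The image was degraded with heavy JPEG compression.

Blocky 8×8 compression artifacts appear around shape edges and the flat background shows ringing — characteristic JPEG degradation.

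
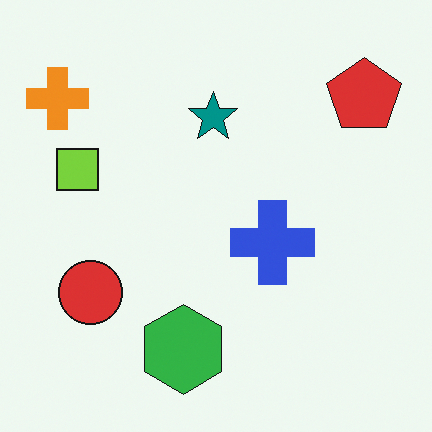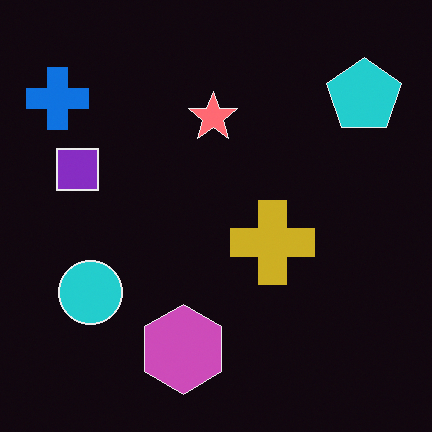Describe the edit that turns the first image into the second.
The image was color-inverted (negative).

The light background has become dark and every shape's color is its complement — a photographic negative.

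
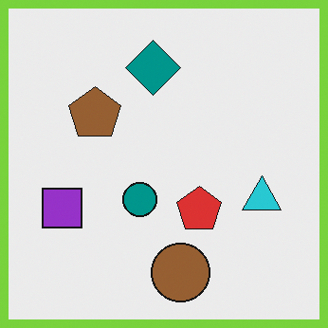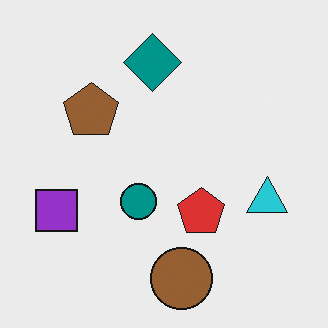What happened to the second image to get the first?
This is the original image framed with a lime border.

A solid lime frame runs around the edge of the first image, with the content slightly shrunk inside it.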